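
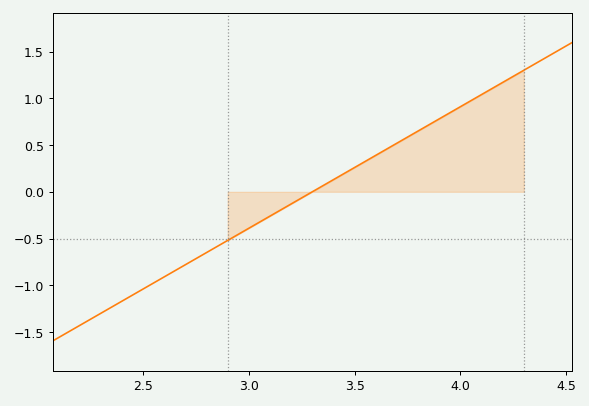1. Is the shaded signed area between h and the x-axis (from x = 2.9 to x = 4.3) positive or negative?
positive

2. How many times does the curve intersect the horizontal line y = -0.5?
1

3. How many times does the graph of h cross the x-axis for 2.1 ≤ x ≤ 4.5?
1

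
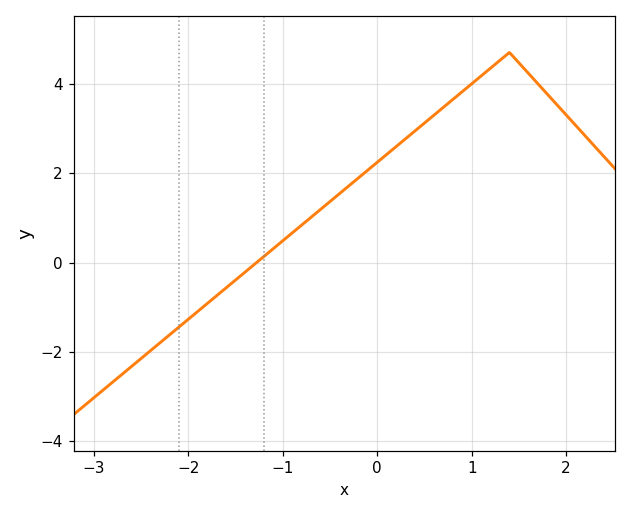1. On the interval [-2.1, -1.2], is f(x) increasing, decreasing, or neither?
increasing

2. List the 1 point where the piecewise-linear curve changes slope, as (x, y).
(1.4, 4.7)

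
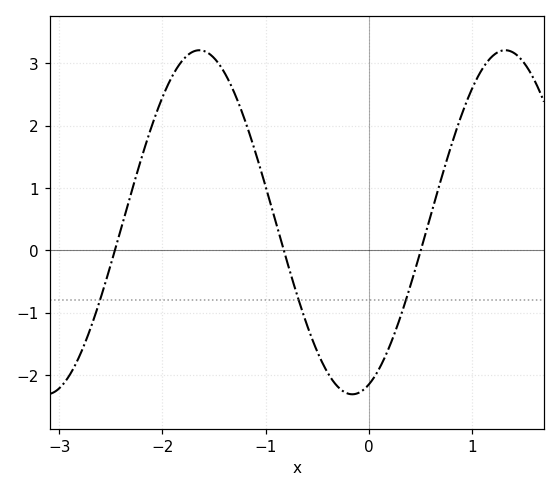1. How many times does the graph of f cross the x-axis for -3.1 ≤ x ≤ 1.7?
3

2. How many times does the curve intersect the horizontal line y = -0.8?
3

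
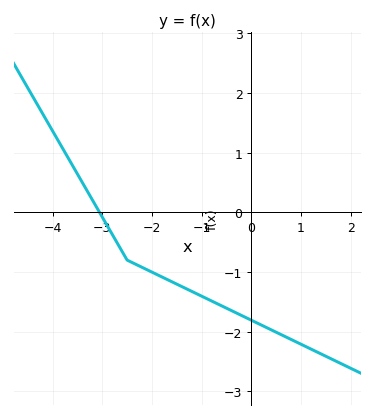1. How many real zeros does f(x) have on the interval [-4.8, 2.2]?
1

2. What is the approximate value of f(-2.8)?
-0.4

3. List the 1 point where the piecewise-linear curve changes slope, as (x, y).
(-2.5, -0.8)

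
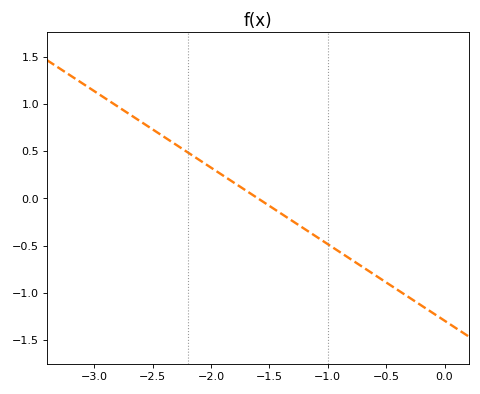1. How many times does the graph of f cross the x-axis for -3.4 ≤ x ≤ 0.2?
1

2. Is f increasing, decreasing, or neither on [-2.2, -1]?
decreasing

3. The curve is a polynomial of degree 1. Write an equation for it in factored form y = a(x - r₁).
y = -0.81(x + 1.6)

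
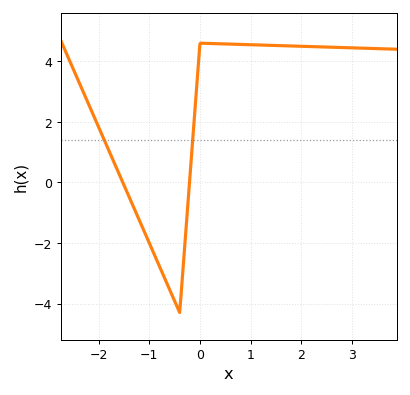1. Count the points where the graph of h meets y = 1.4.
2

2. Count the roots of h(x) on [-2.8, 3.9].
2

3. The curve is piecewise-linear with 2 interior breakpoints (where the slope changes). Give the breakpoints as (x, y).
(-0.4, -4.3); (0, 4.6)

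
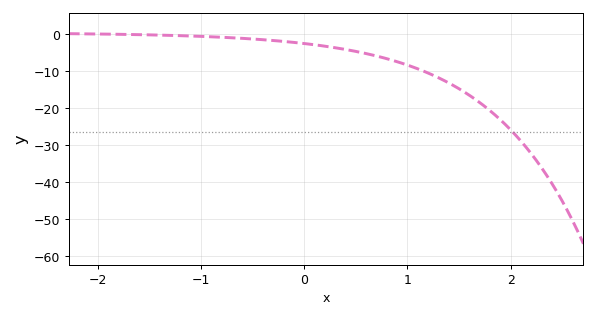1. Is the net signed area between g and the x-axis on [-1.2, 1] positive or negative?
negative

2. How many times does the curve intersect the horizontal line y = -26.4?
1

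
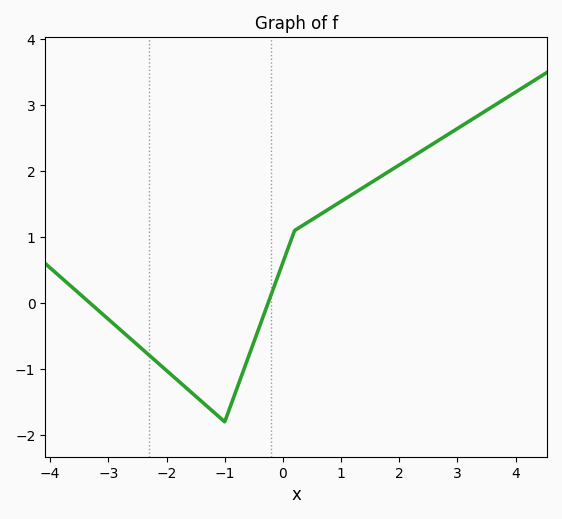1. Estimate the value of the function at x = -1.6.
-1.33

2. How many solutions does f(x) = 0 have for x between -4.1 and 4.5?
2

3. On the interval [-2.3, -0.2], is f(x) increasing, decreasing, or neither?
neither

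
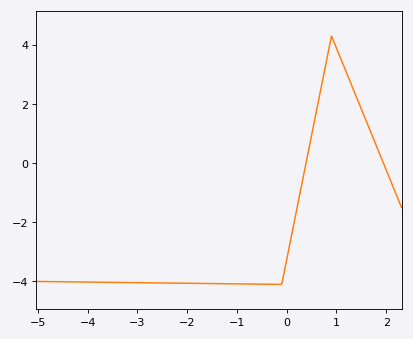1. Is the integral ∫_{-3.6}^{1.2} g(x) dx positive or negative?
negative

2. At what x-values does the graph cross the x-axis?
0.4, 1.9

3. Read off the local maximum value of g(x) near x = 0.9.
4.2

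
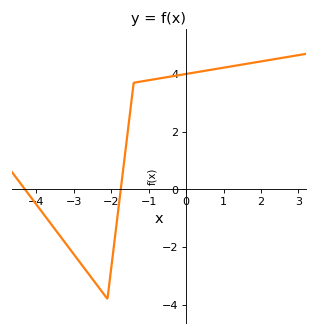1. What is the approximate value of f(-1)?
3.8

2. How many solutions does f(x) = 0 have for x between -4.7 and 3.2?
2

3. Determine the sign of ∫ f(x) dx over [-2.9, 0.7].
positive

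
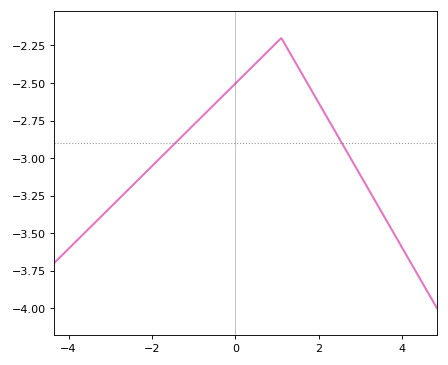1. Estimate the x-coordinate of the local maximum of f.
1.1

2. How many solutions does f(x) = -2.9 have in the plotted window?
2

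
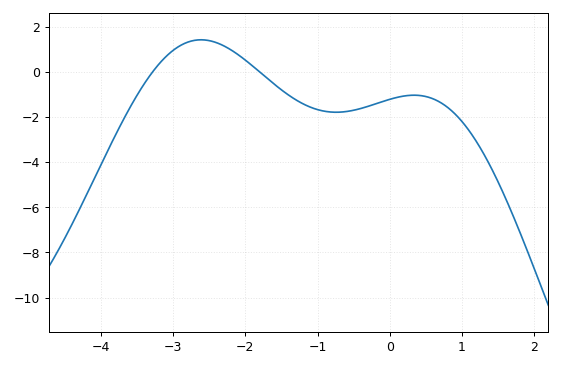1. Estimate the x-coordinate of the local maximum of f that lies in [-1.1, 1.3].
0.3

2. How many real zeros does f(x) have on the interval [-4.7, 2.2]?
2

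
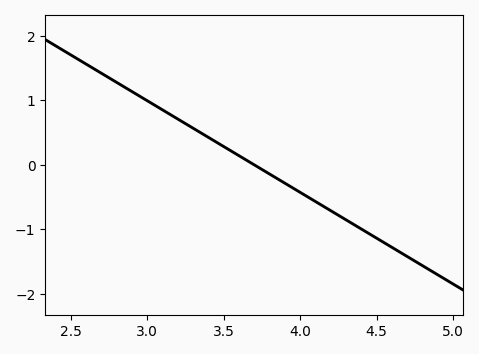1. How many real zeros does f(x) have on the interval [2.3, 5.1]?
1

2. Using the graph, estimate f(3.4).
0.426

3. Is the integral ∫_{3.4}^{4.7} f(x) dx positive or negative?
negative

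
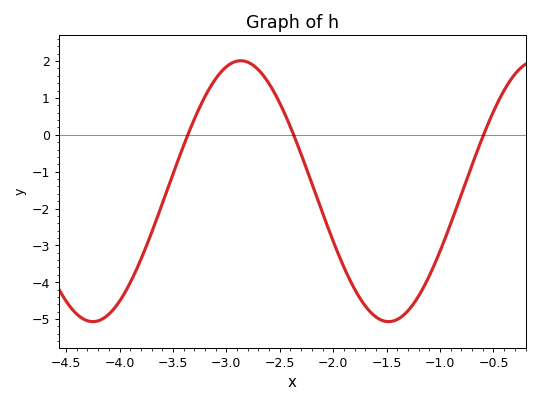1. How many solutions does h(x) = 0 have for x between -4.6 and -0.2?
3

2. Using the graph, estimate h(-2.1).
-2.12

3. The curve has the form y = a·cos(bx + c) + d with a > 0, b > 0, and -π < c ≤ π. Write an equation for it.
y = 3.54cos(2.27x + 0.222) - 1.53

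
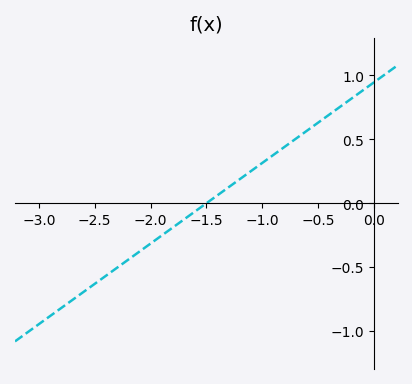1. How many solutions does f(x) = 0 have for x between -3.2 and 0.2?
1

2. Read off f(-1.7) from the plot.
-0.126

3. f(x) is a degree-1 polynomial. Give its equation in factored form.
y = 0.63(x + 1.5)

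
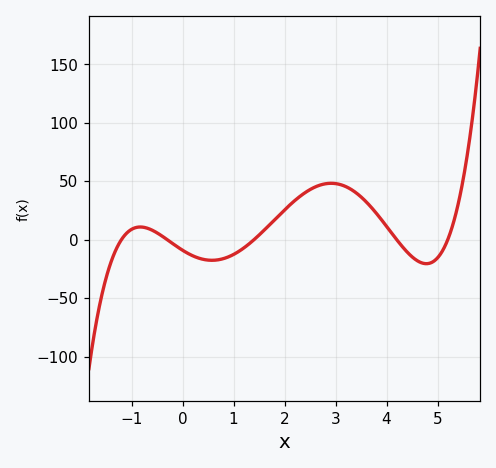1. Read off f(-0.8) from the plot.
10.8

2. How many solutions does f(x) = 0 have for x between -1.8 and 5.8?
5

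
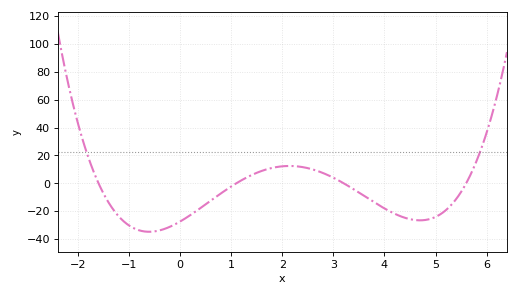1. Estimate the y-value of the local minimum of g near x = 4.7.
-26.6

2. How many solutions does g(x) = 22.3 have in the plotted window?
2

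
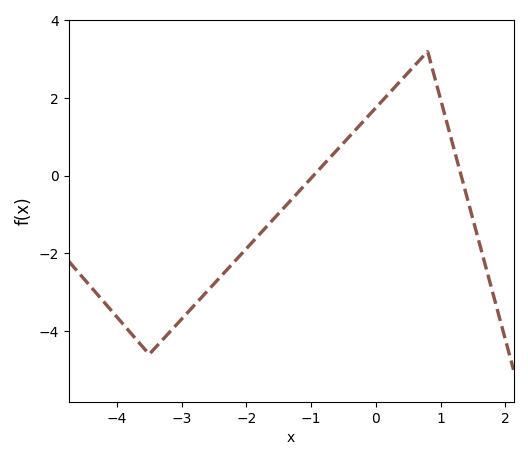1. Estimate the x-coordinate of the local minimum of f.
-3.5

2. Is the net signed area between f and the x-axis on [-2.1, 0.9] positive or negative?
positive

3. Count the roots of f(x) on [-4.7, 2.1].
2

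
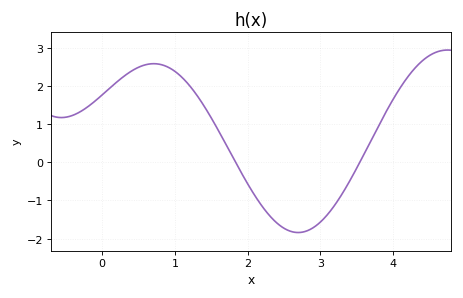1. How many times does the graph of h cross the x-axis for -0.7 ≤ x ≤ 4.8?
2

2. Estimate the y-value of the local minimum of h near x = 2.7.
-1.8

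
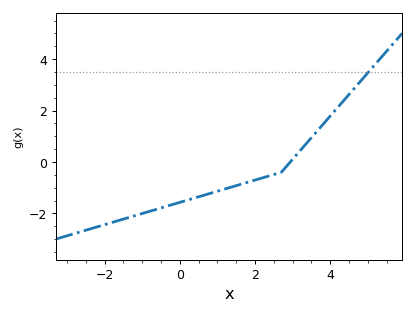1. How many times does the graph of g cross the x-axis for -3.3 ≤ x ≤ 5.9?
1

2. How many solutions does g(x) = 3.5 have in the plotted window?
1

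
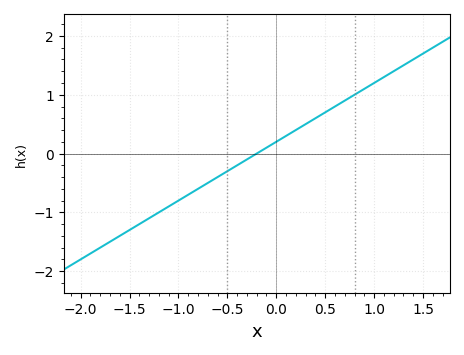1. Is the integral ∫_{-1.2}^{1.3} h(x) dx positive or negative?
positive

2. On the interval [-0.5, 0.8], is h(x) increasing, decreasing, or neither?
increasing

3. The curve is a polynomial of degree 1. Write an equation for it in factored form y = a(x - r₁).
y = 1(x + 0.2)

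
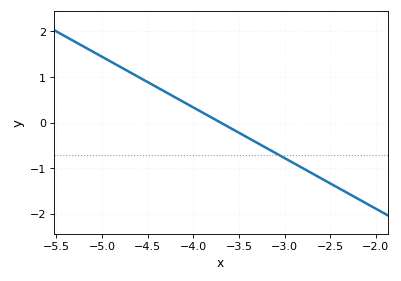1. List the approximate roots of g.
-3.7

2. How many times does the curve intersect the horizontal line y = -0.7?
1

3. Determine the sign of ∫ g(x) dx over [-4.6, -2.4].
negative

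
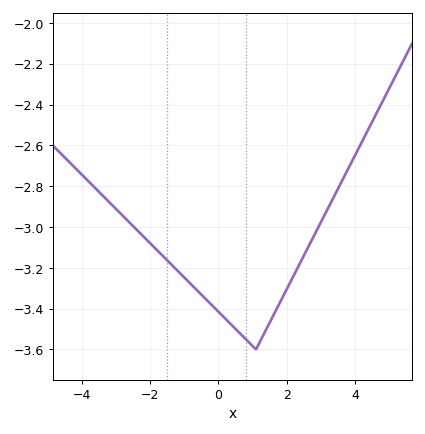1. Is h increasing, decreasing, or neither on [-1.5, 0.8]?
decreasing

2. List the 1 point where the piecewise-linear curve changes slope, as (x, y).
(1.1, -3.6)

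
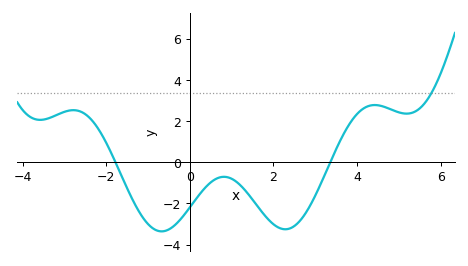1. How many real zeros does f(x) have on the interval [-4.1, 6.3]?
2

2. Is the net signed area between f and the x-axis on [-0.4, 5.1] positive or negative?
negative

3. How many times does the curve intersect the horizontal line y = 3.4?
1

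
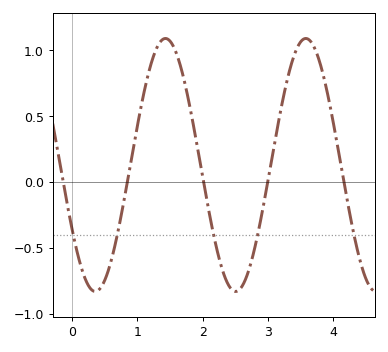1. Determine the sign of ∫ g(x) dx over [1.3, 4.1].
positive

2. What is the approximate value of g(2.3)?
-0.664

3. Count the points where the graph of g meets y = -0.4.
5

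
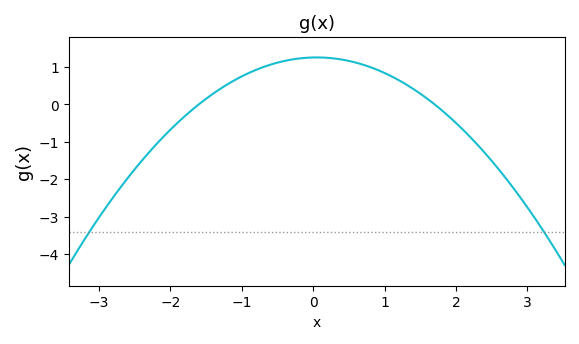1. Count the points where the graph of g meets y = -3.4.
2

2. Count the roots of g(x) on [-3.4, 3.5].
2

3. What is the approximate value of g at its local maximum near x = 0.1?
1.25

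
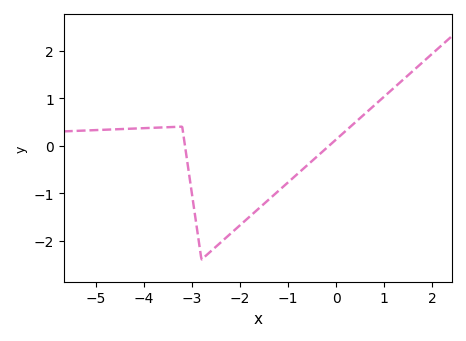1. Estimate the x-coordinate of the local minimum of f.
-2.8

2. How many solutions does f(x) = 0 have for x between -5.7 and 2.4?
2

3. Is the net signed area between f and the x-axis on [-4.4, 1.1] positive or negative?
negative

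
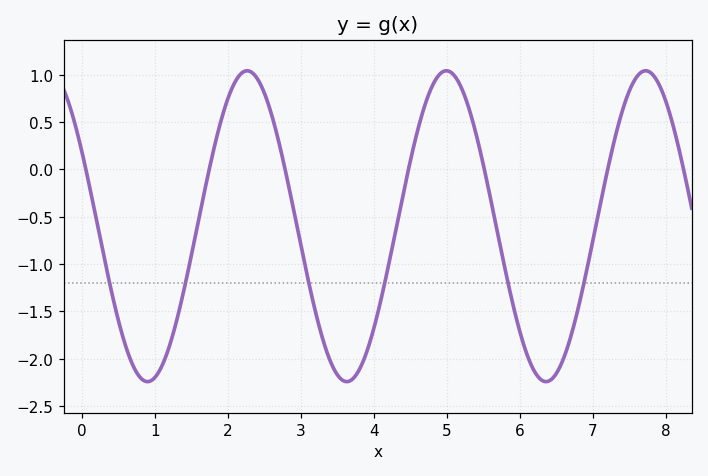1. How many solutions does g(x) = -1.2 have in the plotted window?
6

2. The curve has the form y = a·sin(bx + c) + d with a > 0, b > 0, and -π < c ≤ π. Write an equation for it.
y = 1.64sin(2.3x + 2.65) - 0.6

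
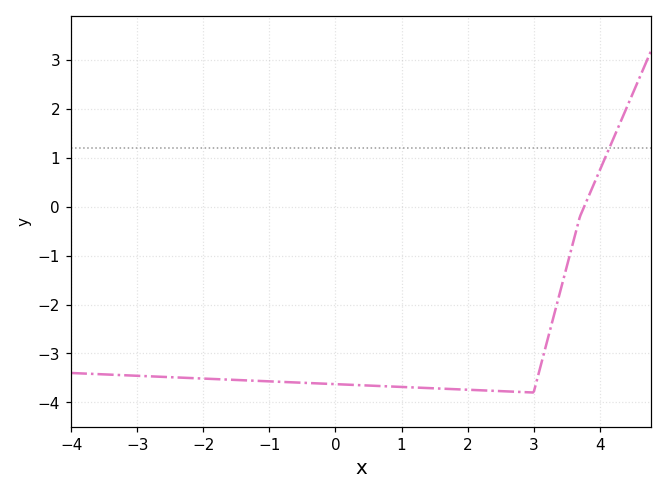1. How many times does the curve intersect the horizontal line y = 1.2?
1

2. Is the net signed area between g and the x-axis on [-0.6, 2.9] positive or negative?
negative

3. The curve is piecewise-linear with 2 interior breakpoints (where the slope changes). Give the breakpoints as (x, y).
(3, -3.8); (3.7, -0.2)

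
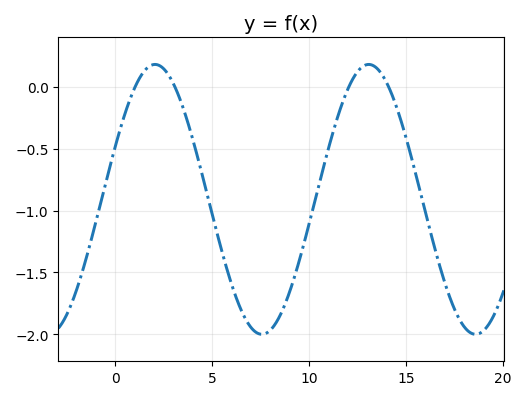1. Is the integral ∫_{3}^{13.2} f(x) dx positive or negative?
negative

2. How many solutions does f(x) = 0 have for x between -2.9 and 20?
4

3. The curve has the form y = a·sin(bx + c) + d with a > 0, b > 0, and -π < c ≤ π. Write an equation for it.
y = 1.09sin(0.57x + 0.4) - 0.91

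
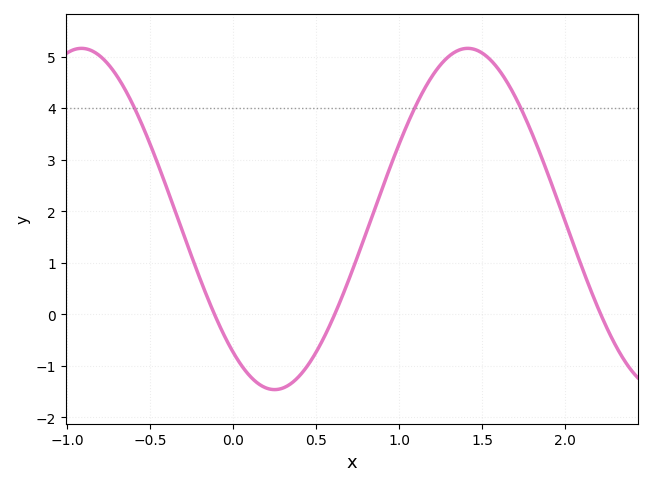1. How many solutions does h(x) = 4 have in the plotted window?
3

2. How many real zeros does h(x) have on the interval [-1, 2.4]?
3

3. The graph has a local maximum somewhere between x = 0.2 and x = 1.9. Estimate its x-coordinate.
1.4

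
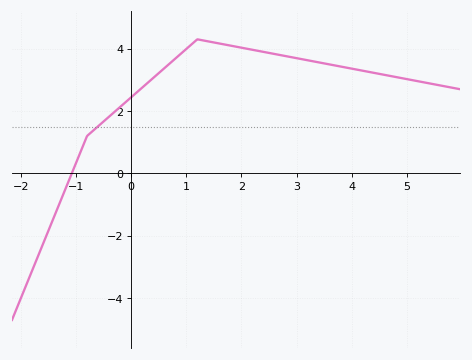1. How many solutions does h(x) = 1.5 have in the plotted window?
1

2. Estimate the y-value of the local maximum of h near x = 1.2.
4.3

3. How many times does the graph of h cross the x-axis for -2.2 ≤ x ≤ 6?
1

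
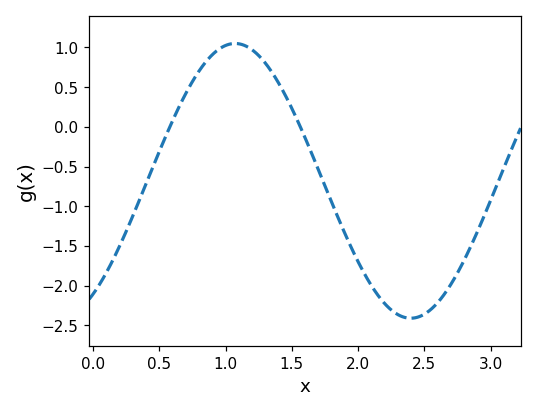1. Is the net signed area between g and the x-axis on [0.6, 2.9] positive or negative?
negative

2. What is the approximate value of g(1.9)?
-1.34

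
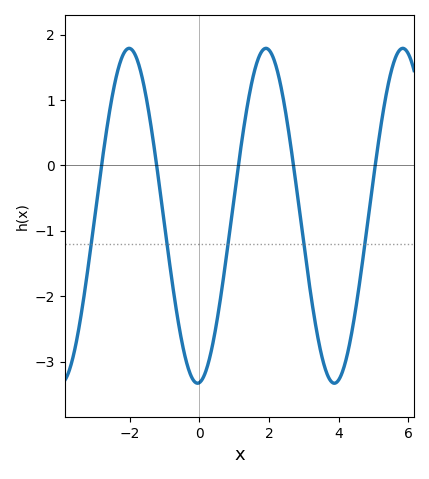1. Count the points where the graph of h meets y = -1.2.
5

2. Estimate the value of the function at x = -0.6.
-2.4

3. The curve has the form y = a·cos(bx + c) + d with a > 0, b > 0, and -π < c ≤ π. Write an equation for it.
y = 2.56cos(1.6x - 3.06) - 0.77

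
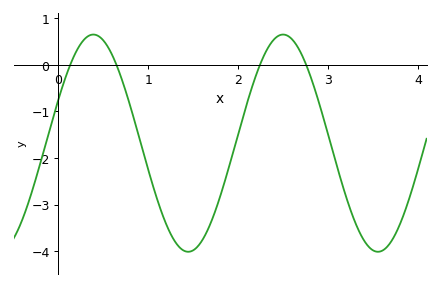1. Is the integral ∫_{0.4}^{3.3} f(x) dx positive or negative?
negative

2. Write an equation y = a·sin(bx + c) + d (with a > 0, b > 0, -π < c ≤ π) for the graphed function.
y = 2.33sin(3x + 0.41) - 1.68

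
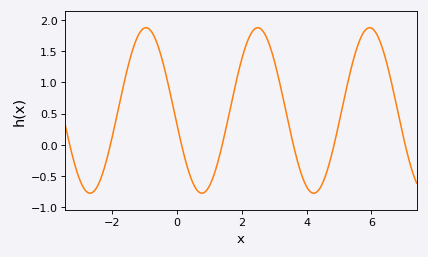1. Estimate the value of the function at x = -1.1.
1.83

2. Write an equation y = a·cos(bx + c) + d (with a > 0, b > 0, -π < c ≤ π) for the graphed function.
y = 1.33cos(1.82x + 1.74) + 0.55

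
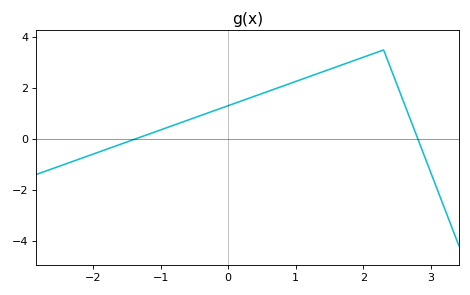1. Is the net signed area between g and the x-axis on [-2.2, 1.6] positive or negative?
positive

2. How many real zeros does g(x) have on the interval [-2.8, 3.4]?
2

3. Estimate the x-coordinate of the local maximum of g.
2.3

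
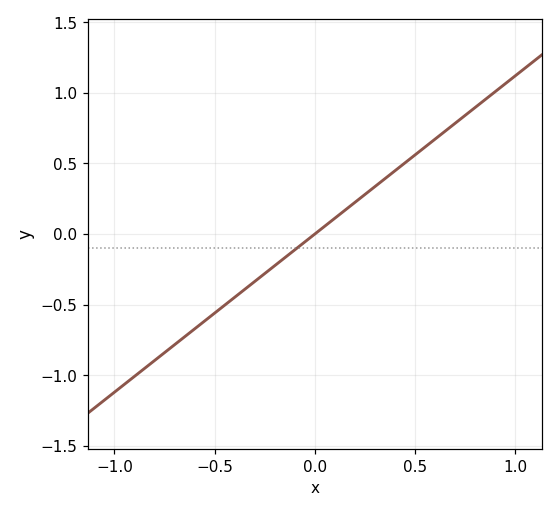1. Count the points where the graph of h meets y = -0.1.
1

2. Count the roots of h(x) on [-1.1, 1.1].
1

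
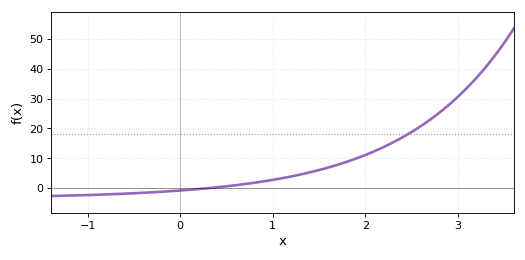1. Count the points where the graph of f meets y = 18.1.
1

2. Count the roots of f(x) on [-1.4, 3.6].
1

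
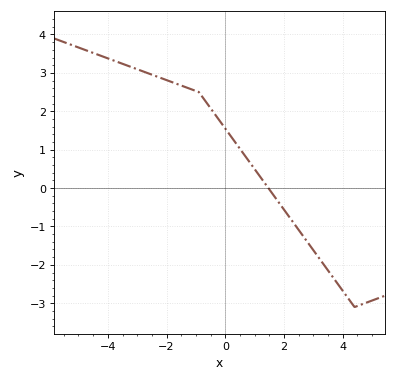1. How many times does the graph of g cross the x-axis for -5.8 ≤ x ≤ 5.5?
1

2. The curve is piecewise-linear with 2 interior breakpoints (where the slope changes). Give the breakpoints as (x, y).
(-0.9, 2.5); (4.4, -3.1)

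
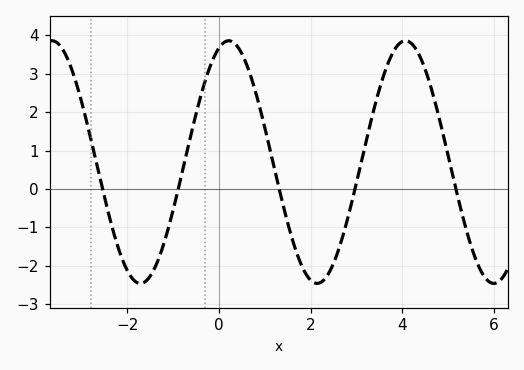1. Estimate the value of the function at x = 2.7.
-1.24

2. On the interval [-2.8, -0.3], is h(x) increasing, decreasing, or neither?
neither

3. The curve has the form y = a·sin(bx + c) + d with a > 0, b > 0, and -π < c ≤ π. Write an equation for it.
y = 3.16sin(1.63x + 1.22) + 0.7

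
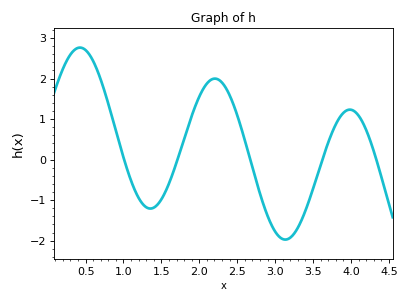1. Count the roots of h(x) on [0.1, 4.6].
5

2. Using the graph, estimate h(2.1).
1.88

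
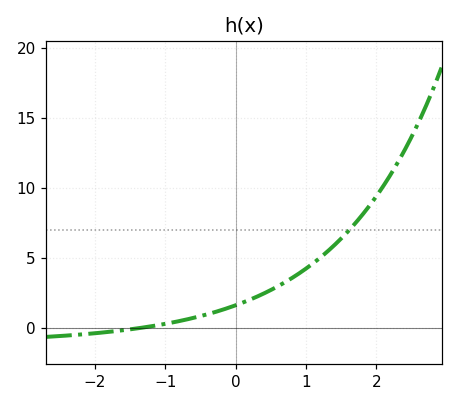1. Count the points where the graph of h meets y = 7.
1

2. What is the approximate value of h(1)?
4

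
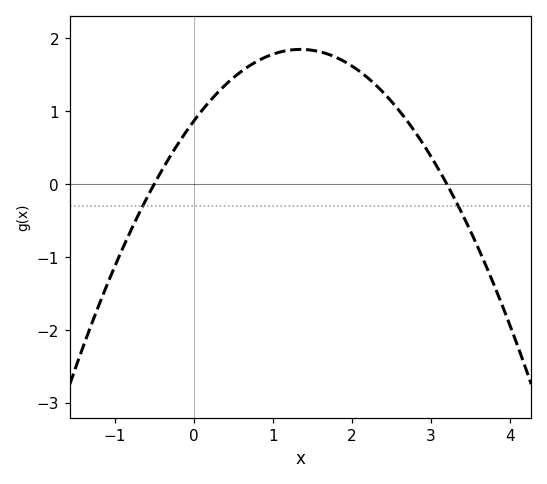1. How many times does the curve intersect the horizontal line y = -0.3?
2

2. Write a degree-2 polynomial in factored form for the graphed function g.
y = -0.54(x + 0.5)(x - 3.2)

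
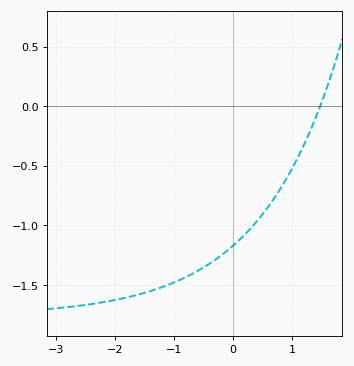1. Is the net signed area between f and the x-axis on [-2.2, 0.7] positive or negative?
negative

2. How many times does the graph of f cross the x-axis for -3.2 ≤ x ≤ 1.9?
1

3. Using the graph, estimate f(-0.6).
-1.38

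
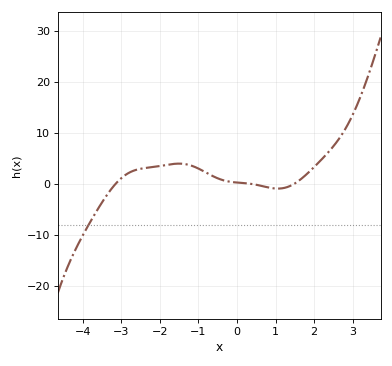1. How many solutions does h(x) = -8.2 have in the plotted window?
1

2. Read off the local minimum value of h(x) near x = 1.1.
-1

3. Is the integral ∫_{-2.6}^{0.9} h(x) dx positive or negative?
positive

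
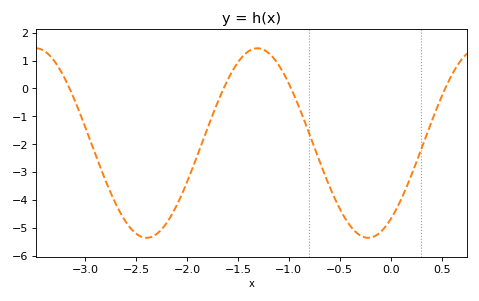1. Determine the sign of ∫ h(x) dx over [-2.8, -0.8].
negative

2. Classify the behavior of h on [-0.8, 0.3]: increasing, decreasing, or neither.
neither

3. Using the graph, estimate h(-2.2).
-4.8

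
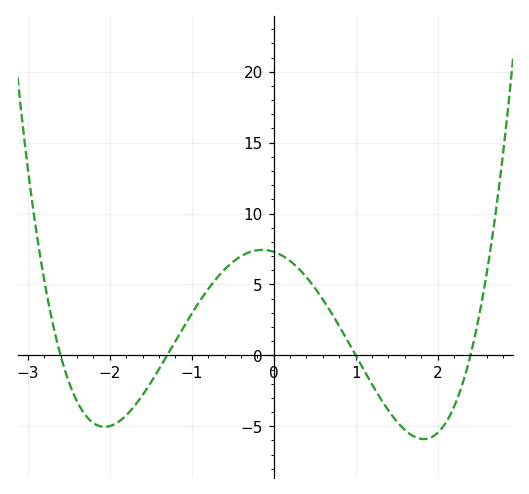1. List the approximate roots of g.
-2.6, -1.3, 1, 2.4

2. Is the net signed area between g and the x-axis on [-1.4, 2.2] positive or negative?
positive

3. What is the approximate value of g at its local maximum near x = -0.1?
7.44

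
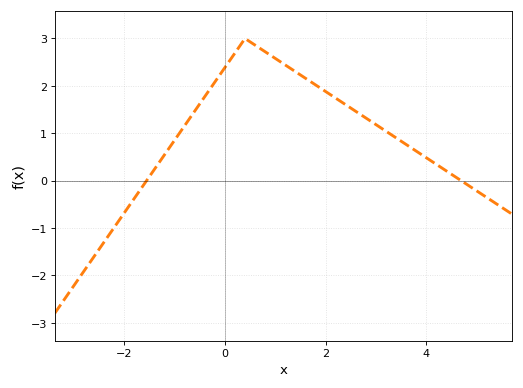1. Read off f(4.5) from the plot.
0.136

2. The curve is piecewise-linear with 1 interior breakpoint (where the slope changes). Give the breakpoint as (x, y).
(0.4, 3)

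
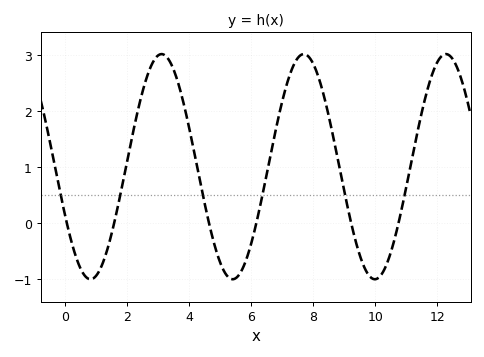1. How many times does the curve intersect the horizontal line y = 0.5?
6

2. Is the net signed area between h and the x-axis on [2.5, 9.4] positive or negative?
positive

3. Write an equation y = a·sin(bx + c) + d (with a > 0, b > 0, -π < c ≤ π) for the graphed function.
y = 2.01sin(1.4x - 2.7) + 1.01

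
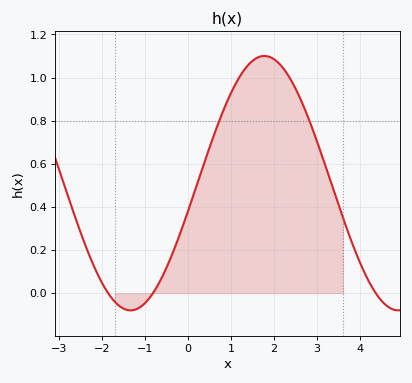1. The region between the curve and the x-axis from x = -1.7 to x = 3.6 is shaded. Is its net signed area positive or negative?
positive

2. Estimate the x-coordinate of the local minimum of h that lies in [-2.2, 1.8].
-1.4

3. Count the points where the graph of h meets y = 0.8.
2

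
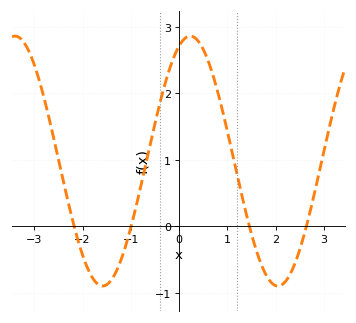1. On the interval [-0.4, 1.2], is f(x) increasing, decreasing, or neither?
neither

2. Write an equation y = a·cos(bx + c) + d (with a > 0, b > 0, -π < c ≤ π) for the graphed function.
y = 1.88cos(1.73x - 0.402) + 0.98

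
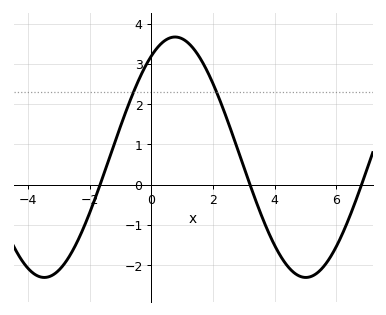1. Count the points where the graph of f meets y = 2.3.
2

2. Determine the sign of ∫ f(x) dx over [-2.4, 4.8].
positive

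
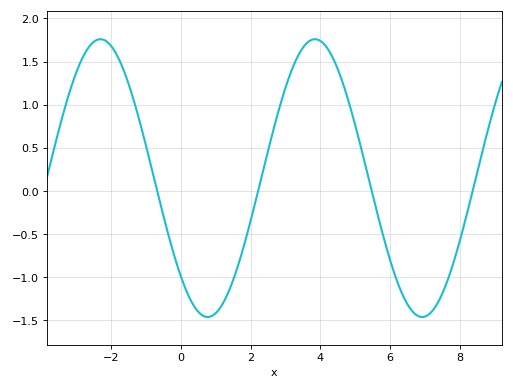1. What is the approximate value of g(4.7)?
1.2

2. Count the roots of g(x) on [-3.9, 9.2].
4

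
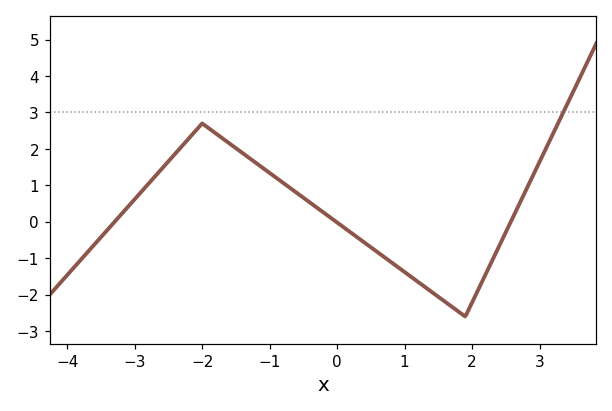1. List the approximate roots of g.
-3.2, 0, 2.6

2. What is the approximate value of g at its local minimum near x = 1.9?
-2.6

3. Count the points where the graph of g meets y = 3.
1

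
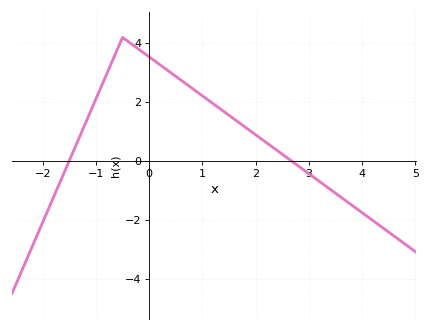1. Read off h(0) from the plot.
3.6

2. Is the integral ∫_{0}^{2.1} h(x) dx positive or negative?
positive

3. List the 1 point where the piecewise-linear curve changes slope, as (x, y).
(-0.5, 4.2)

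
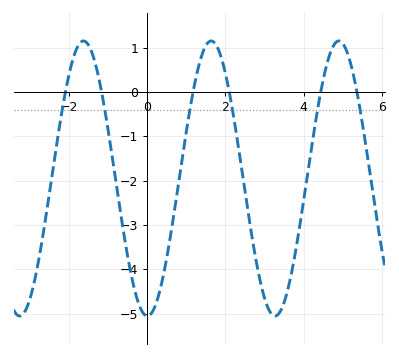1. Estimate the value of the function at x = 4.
-2.4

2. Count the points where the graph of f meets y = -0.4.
6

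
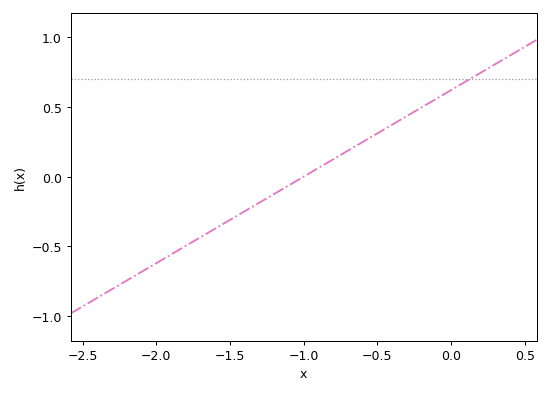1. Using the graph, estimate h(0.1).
0.682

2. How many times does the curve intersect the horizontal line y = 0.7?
1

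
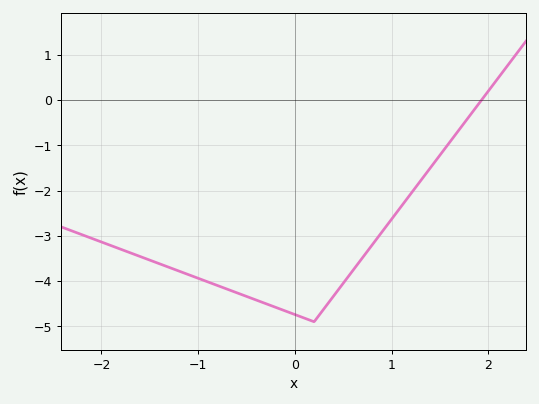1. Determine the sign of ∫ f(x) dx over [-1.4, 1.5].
negative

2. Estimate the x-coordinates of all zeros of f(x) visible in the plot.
1.9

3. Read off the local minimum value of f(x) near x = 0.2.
-4.9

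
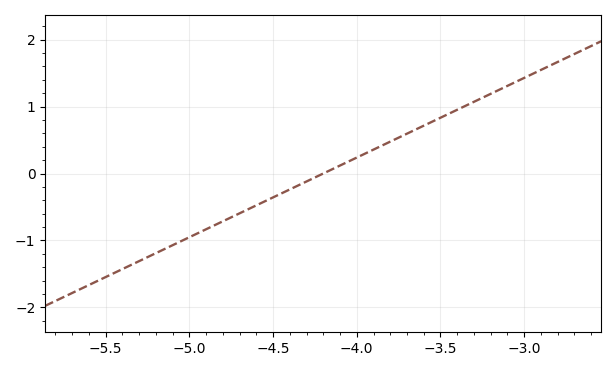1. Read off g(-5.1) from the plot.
-1.07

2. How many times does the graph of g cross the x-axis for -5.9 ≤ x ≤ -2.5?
1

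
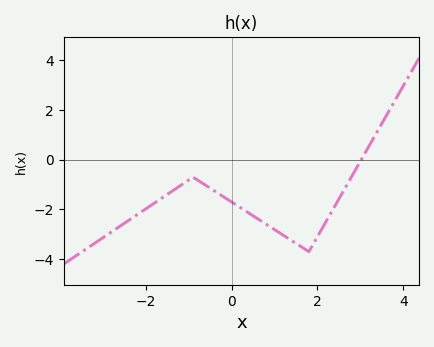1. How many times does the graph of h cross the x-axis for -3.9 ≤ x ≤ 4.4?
1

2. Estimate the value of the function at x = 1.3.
-3.14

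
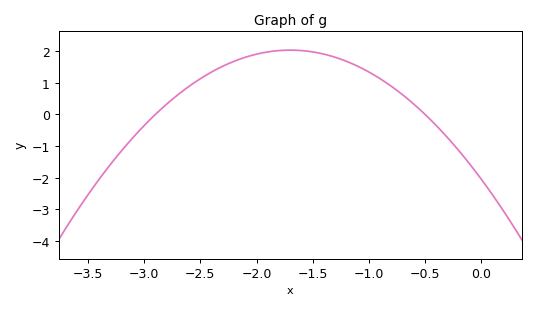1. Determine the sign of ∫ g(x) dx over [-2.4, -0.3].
positive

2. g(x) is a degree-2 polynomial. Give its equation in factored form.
y = -1.41(x + 2.9)(x + 0.5)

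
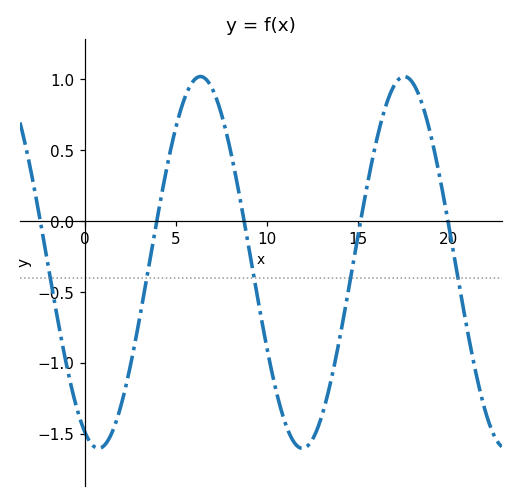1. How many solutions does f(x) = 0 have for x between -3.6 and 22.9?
5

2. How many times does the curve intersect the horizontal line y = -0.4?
5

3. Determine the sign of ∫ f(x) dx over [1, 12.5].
negative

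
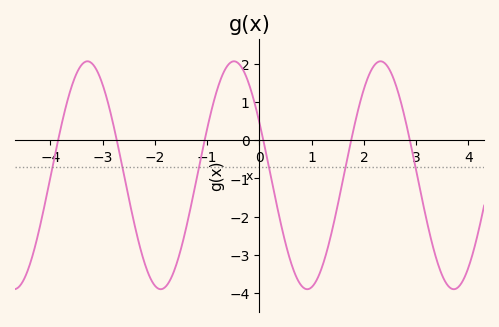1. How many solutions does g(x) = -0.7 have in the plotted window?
6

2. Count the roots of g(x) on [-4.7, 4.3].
6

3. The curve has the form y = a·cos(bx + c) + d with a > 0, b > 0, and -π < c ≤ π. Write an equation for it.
y = 2.98cos(2.24x + 1.09) - 0.92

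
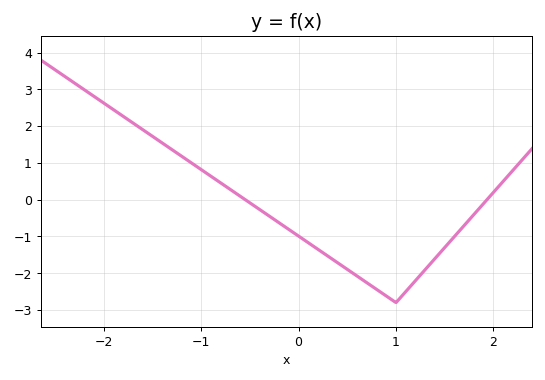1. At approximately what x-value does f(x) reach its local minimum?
1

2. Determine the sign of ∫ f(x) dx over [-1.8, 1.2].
negative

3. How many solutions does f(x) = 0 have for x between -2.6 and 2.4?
2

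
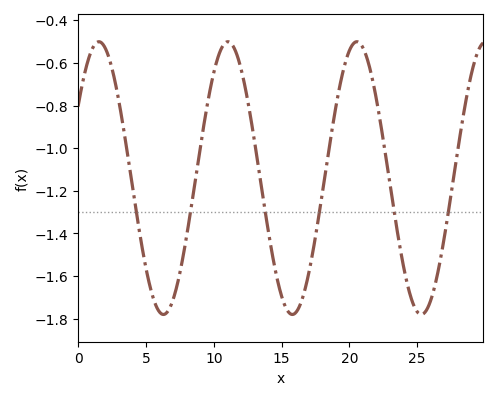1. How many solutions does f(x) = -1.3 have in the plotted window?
6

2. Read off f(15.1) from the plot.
-1.72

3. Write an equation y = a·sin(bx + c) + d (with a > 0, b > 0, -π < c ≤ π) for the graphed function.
y = 0.64sin(0.66x + 0.57) - 1.14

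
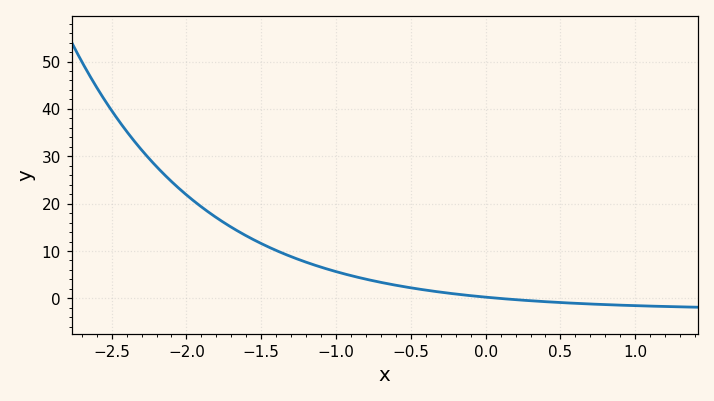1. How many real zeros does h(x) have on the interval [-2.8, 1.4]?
1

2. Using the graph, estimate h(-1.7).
15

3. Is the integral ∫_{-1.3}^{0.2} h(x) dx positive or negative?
positive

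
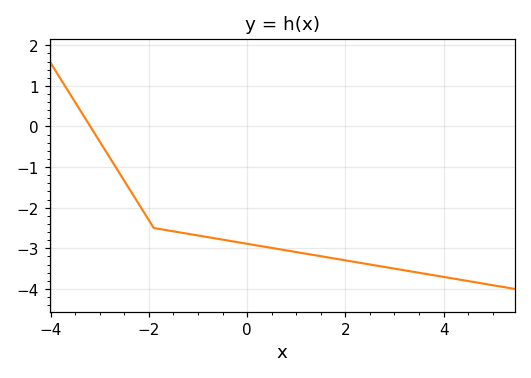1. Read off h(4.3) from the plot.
-3.76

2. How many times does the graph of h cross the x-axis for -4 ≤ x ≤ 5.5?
1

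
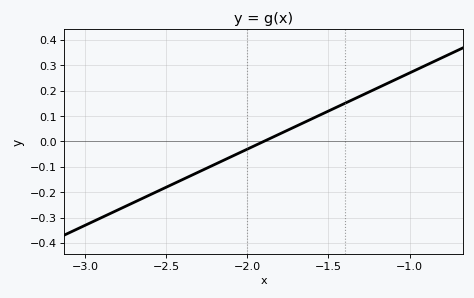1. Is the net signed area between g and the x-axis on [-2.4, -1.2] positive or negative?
positive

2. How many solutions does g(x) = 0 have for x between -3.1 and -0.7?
1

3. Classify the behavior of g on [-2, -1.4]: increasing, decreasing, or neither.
increasing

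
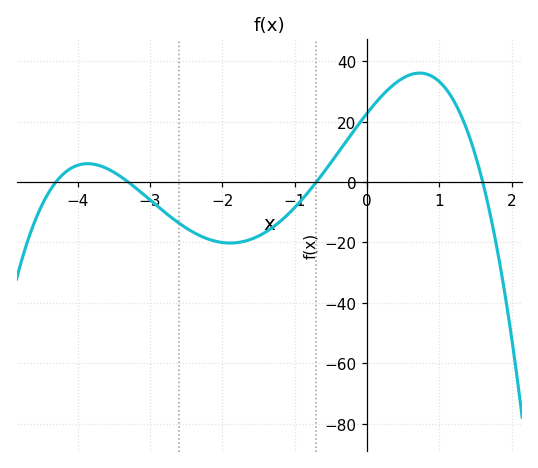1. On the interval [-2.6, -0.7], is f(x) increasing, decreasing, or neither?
neither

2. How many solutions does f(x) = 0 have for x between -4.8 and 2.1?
4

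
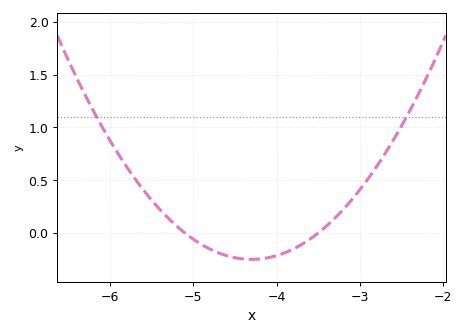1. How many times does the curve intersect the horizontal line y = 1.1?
2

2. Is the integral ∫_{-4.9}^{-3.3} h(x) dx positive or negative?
negative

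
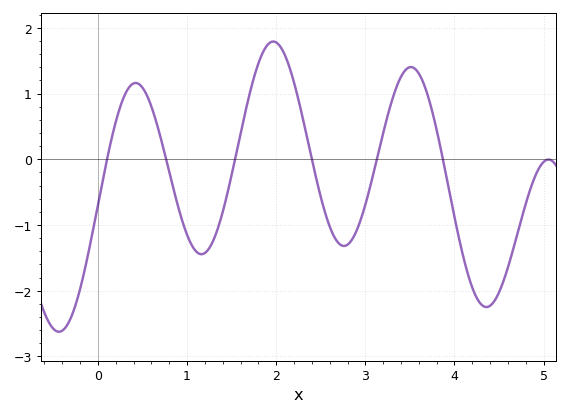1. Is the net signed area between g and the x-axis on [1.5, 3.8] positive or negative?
positive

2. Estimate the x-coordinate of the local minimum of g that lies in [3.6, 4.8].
4.36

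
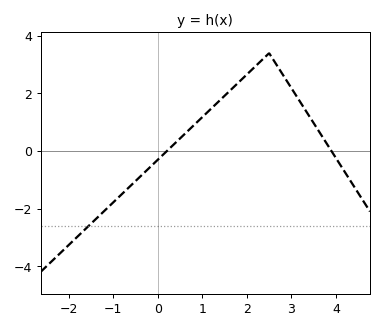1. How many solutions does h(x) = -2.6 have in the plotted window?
1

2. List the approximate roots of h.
0.2, 3.9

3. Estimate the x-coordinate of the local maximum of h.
2.5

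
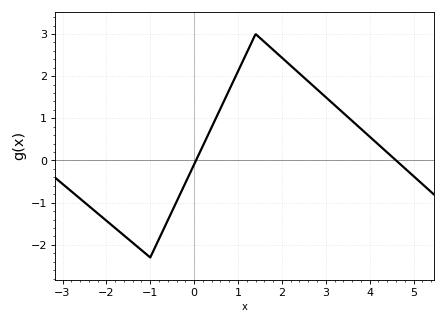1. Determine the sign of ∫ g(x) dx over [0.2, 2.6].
positive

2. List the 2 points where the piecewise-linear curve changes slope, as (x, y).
(-1, -2.3); (1.4, 3)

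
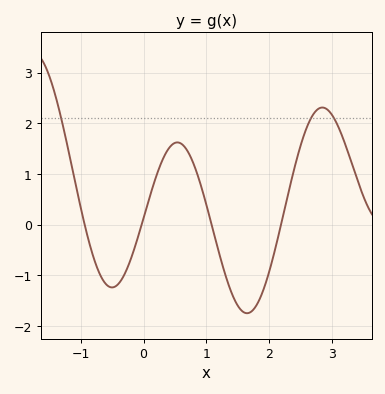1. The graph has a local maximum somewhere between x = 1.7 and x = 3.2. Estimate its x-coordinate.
2.8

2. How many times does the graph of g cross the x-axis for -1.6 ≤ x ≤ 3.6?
4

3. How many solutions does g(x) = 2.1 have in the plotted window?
3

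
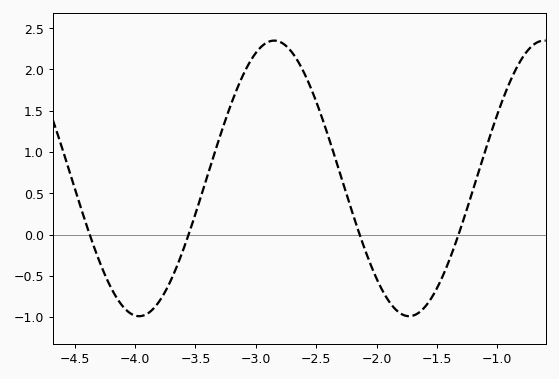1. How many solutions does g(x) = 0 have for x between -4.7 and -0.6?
4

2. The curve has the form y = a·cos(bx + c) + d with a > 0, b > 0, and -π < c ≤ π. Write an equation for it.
y = 1.67cos(2.81x + 1.72) + 0.68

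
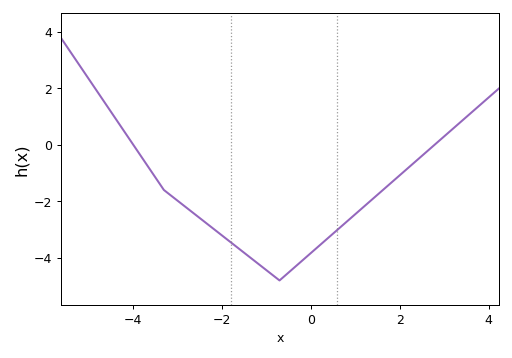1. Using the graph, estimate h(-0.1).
-4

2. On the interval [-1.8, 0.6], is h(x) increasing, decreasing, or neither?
neither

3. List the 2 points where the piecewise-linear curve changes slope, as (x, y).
(-3.3, -1.6); (-0.7, -4.8)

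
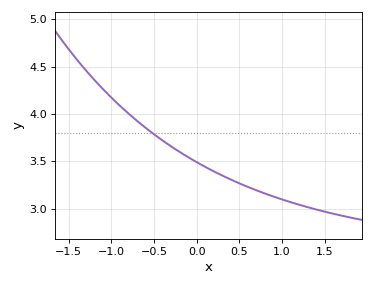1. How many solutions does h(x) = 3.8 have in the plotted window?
1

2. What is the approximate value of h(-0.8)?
4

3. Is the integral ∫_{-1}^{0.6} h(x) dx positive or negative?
positive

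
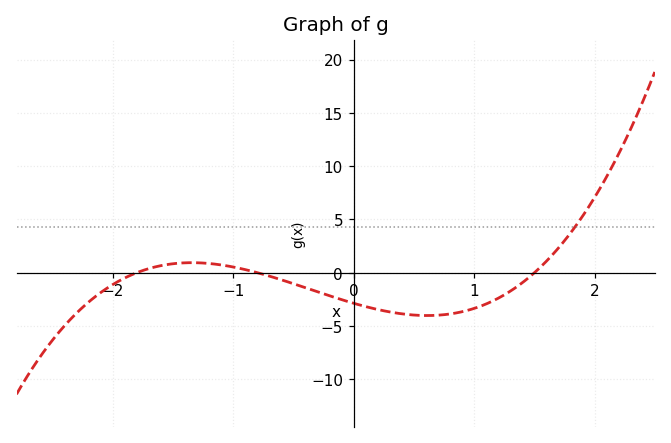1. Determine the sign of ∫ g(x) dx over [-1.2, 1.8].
negative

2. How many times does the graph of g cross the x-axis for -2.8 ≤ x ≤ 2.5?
3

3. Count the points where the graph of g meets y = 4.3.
1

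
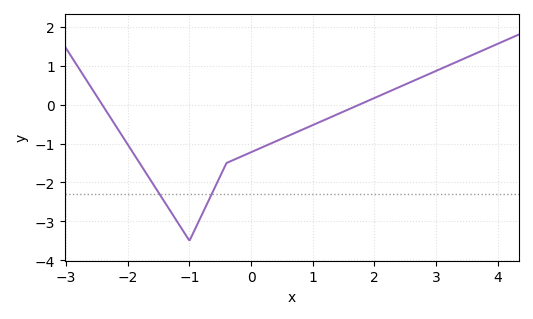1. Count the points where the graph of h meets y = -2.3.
2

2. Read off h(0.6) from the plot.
-0.8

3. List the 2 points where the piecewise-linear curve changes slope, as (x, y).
(-1, -3.5); (-0.4, -1.5)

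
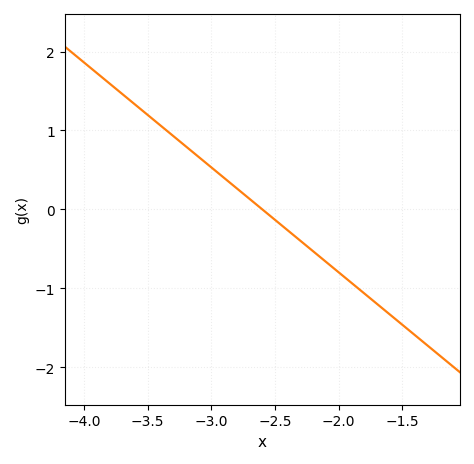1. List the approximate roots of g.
-2.6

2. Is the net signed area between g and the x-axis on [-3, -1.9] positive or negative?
negative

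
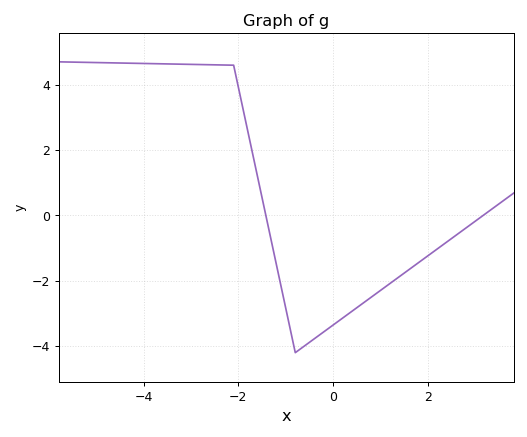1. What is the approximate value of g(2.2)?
-1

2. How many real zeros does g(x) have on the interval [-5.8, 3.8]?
2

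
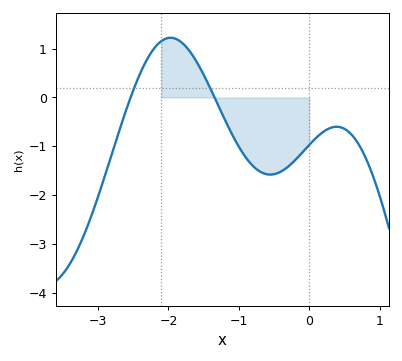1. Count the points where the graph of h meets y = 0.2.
2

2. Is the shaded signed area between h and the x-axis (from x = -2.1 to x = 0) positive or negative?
negative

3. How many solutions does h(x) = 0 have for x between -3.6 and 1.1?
2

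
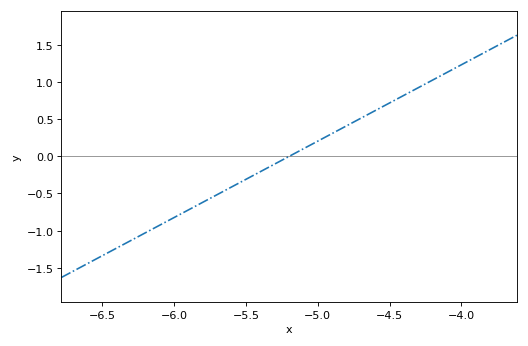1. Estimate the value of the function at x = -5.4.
-0.206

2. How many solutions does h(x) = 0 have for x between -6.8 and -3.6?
1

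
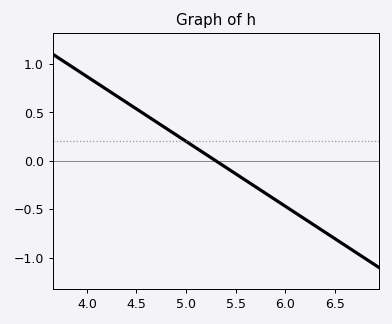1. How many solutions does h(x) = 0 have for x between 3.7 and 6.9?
1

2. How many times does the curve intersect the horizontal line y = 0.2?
1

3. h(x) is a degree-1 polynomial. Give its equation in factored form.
y = -0.67(x - 5.3)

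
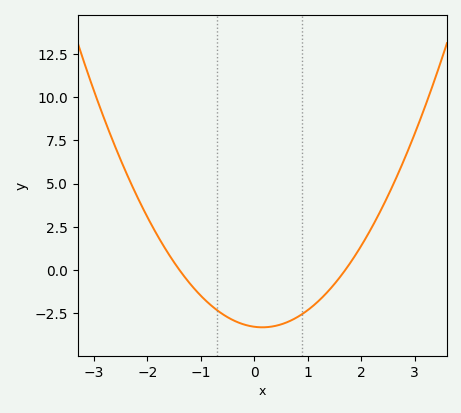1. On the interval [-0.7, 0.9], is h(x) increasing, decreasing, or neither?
neither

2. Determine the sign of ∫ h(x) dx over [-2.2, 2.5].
negative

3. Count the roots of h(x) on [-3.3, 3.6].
2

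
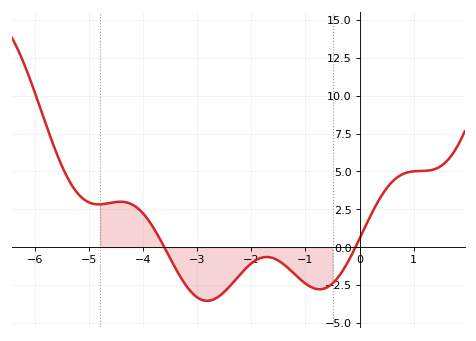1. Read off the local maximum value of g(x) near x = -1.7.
-0.646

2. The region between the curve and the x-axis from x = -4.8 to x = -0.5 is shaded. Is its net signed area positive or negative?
negative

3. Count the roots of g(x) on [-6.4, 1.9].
2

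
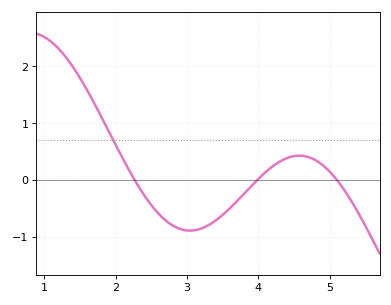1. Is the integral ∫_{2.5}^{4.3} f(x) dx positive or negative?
negative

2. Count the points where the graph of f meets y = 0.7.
1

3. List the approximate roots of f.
2.27, 3.99, 5.1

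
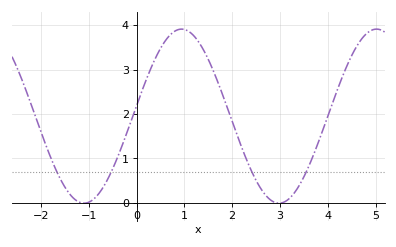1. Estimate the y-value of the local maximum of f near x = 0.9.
3.91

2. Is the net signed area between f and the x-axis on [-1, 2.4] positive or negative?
positive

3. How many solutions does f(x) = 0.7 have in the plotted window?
4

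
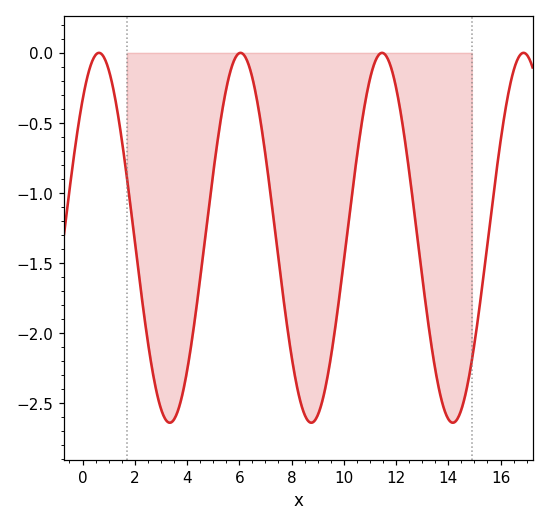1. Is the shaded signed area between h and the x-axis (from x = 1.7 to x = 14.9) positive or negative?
negative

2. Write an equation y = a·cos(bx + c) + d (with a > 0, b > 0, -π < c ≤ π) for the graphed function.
y = 1.32cos(1.16x - 0.732) - 1.32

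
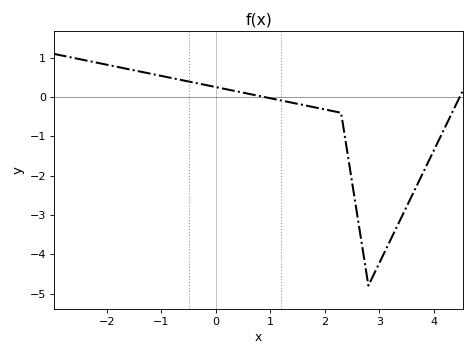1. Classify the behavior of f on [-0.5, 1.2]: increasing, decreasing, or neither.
decreasing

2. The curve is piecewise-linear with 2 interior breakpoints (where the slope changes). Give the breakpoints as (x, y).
(2.3, -0.4); (2.8, -4.8)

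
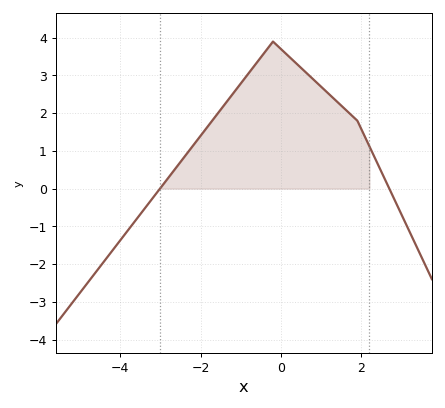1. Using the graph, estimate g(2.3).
0.9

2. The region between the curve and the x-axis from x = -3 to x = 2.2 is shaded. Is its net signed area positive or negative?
positive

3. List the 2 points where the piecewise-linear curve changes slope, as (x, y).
(-0.2, 3.9); (1.9, 1.8)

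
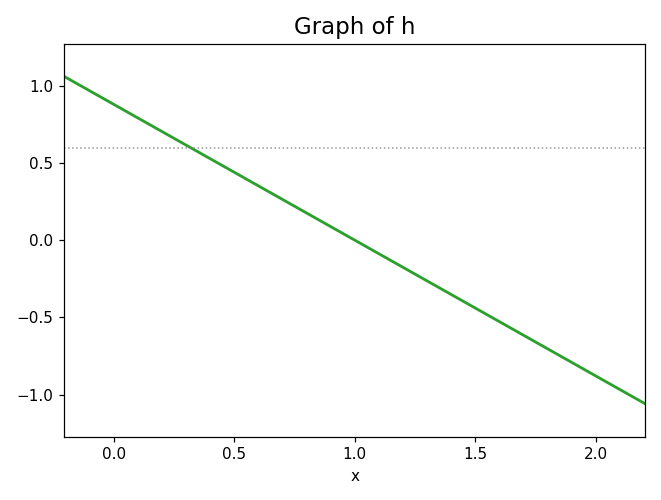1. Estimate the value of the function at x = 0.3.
0.616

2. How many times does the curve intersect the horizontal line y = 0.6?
1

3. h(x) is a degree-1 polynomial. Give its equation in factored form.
y = -0.88(x - 1)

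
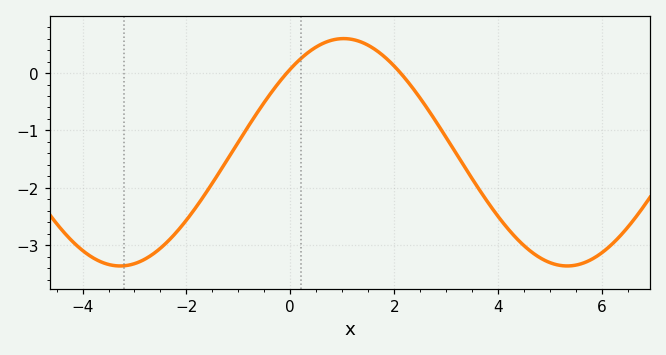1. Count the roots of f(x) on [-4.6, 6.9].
2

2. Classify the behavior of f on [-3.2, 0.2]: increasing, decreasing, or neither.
increasing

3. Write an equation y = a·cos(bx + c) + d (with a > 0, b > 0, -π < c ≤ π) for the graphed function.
y = 1.98cos(0.73x - 0.75) - 1.38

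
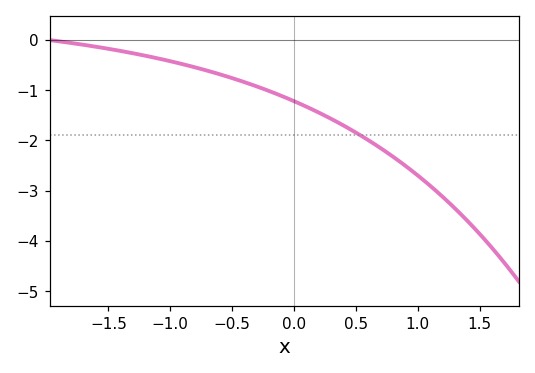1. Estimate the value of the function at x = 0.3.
-1.57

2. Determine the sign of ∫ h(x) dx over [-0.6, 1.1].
negative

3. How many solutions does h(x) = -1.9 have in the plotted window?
1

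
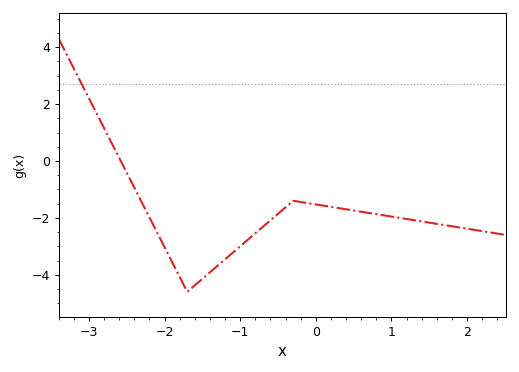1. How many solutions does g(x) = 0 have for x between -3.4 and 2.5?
1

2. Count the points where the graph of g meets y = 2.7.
1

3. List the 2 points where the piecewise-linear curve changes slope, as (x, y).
(-1.7, -4.6); (-0.3, -1.4)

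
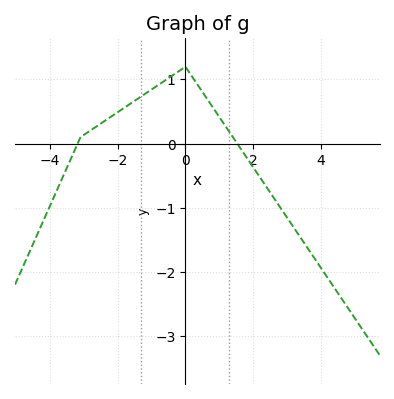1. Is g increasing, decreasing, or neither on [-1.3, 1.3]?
neither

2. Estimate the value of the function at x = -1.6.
0.6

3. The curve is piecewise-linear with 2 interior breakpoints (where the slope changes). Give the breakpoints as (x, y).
(-3.1, 0.1); (0, 1.2)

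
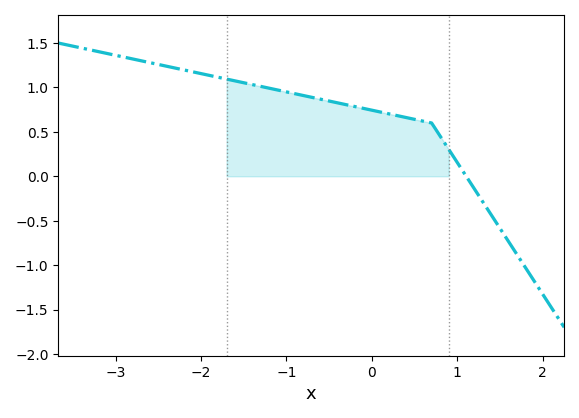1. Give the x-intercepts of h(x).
1.1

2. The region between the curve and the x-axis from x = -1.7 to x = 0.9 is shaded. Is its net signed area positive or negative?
positive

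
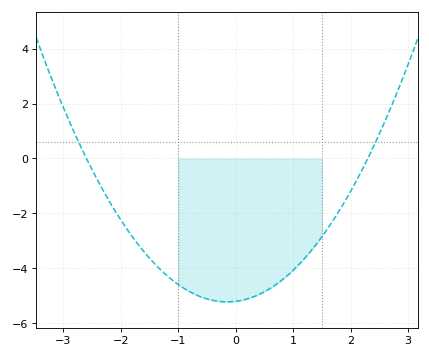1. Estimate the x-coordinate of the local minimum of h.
-0.1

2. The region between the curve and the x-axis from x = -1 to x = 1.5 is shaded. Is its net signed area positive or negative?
negative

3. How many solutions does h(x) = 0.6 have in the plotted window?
2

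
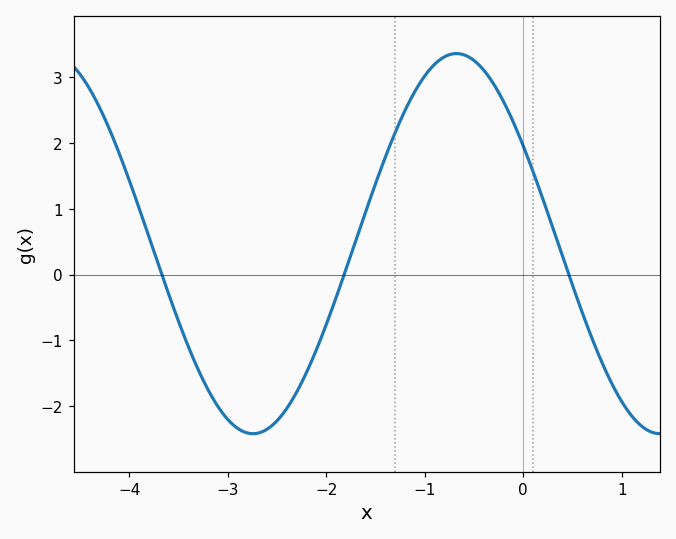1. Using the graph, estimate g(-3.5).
-0.7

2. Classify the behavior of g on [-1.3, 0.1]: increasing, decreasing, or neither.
neither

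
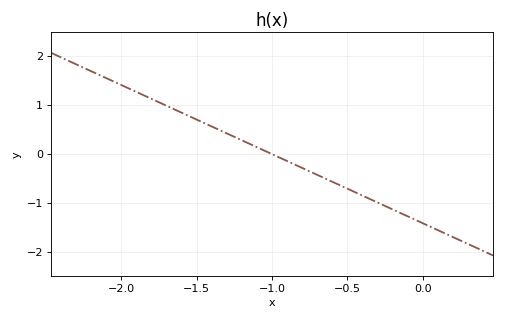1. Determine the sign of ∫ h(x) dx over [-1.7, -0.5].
positive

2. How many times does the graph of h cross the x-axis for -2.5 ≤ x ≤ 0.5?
1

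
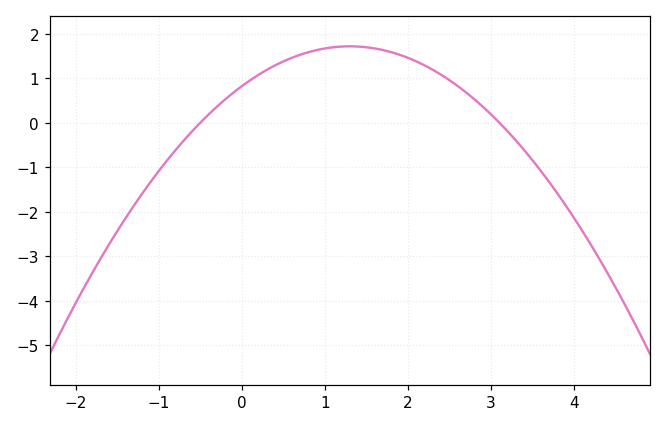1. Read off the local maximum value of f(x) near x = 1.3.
1.7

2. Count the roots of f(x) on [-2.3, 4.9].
2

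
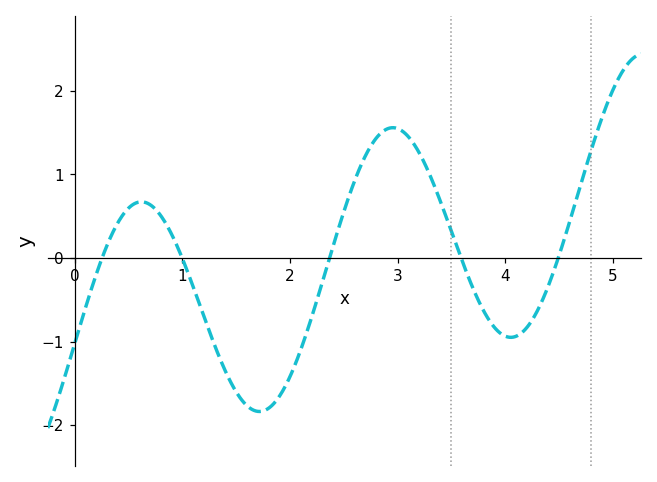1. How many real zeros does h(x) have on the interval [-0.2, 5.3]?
5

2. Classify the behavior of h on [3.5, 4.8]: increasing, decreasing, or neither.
neither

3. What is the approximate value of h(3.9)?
-0.8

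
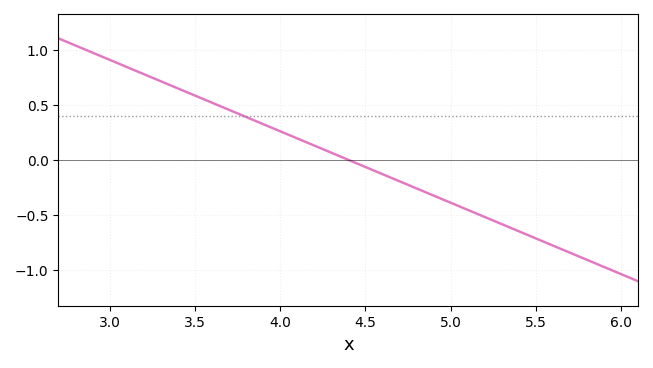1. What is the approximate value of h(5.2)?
-0.5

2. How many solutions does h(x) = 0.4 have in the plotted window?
1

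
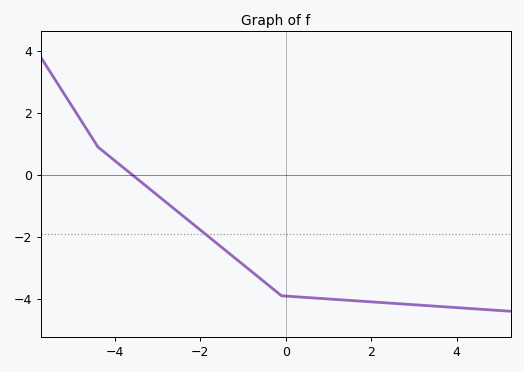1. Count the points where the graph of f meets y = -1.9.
1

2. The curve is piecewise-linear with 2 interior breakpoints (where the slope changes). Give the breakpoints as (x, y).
(-4.4, 0.9); (-0.1, -3.9)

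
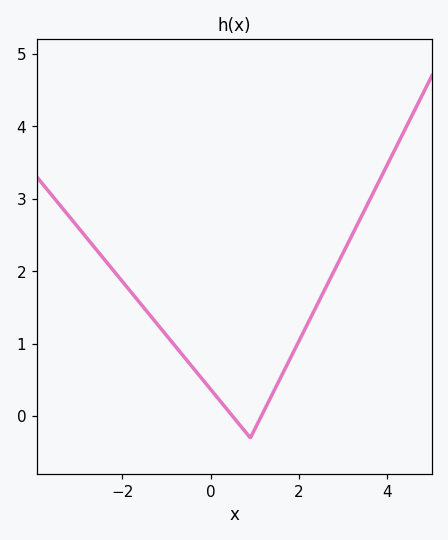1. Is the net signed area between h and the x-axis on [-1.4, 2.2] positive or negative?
positive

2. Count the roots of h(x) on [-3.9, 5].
2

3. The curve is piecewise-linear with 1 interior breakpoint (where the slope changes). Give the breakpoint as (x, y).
(0.9, -0.3)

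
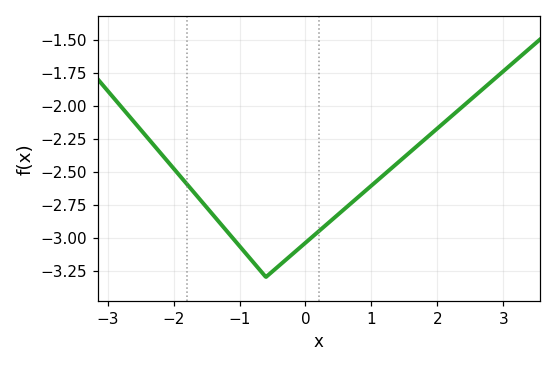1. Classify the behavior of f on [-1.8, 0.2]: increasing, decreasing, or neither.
neither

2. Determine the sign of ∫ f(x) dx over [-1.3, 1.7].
negative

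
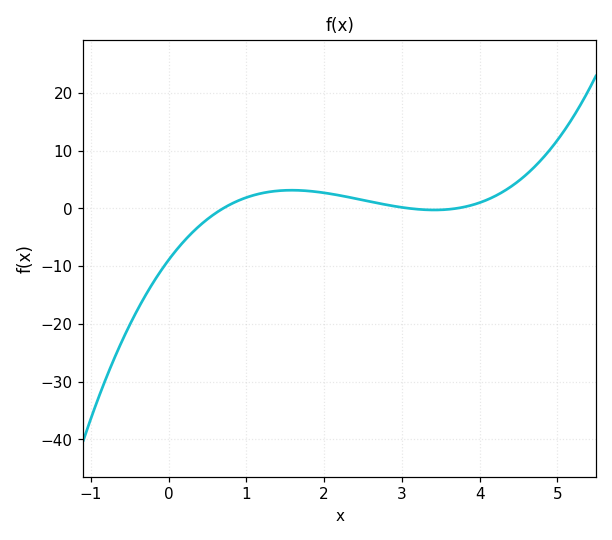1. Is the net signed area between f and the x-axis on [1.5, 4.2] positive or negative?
positive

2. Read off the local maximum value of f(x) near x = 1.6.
3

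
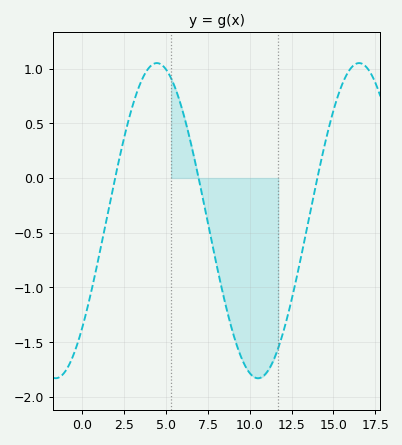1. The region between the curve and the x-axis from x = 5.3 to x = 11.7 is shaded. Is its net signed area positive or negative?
negative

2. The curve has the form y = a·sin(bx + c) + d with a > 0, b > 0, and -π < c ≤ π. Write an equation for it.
y = 1.44sin(0.52x - 0.742) - 0.39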